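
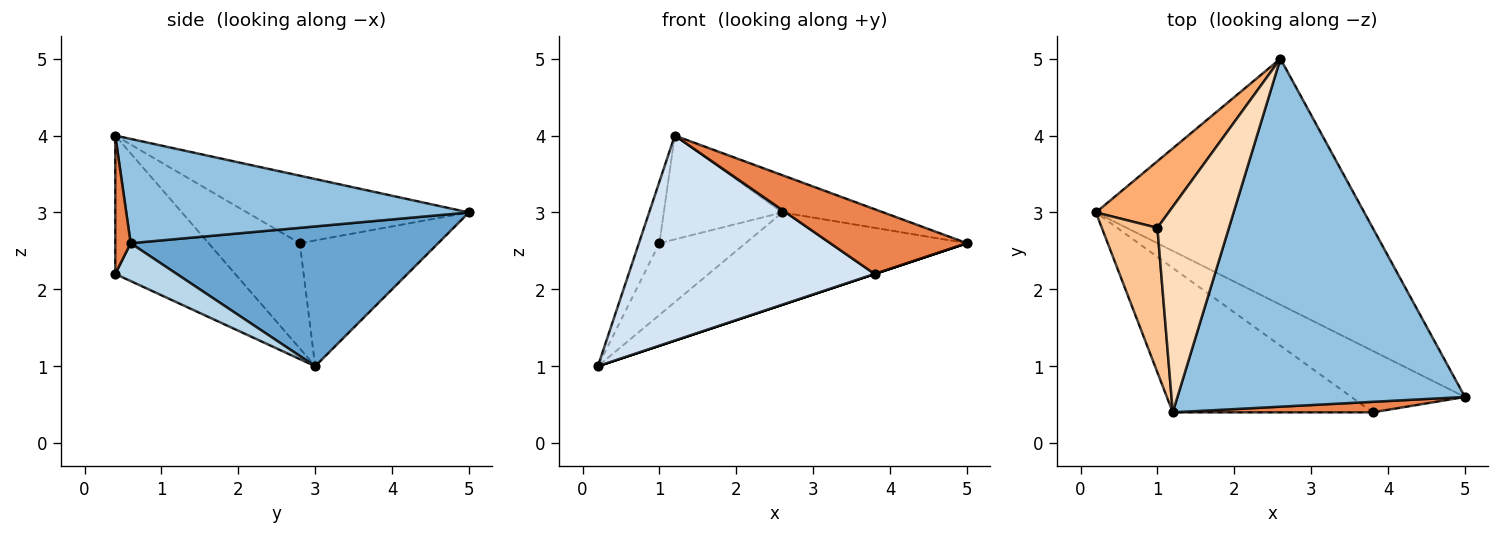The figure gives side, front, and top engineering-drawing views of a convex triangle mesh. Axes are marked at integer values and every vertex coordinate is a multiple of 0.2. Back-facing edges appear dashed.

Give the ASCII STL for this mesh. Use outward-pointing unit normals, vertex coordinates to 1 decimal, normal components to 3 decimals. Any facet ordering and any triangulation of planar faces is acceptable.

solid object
 facet normal 0.438 0.316 -0.842
  outer loop
   vertex 2.6 5.0 3.0
   vertex 5.0 0.6 2.6
   vertex 0.2 3.0 1.0
  endloop
 endfacet
 facet normal 0.339 0.100 0.935
  outer loop
   vertex 1.2 0.4 4.0
   vertex 5.0 0.6 2.6
   vertex 2.6 5.0 3.0
  endloop
 endfacet
 facet normal 0.316 0.000 -0.949
  outer loop
   vertex 3.8 0.4 2.2
   vertex 0.2 3.0 1.0
   vertex 5.0 0.6 2.6
  endloop
 endfacet
 facet normal -0.370 -0.760 -0.535
  outer loop
   vertex 3.8 0.4 2.2
   vertex 1.2 0.4 4.0
   vertex 0.2 3.0 1.0
  endloop
 endfacet
 facet normal 0.110 -0.981 0.159
  outer loop
   vertex 3.8 0.4 2.2
   vertex 5.0 0.6 2.6
   vertex 1.2 0.4 4.0
  endloop
 endfacet
 facet normal -0.762 0.474 0.440
  outer loop
   vertex 1.0 2.8 2.6
   vertex 2.6 5.0 3.0
   vertex 0.2 3.0 1.0
  endloop
 endfacet
 facet normal -0.867 0.195 0.458
  outer loop
   vertex 1.0 2.8 2.6
   vertex 0.2 3.0 1.0
   vertex 1.2 0.4 4.0
  endloop
 endfacet
 facet normal -0.644 0.345 0.683
  outer loop
   vertex 1.0 2.8 2.6
   vertex 1.2 0.4 4.0
   vertex 2.6 5.0 3.0
  endloop
 endfacet
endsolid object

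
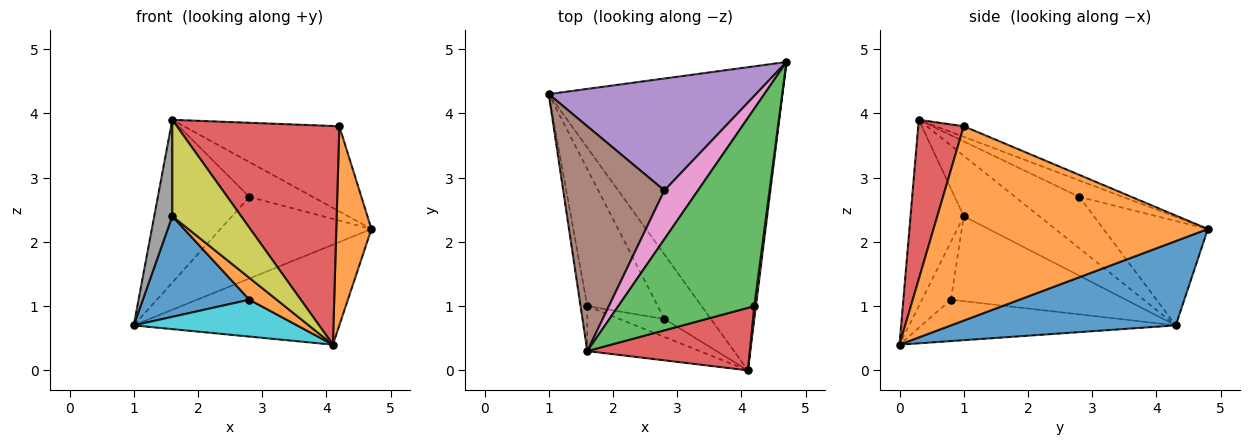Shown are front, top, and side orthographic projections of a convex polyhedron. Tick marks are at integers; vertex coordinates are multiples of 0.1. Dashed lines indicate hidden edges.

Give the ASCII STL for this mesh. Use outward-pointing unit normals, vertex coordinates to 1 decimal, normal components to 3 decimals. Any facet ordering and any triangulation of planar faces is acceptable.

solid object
 facet normal 0.324 0.296 -0.898
  outer loop
   vertex 4.1 0.0 0.4
   vertex 1.0 4.3 0.7
   vertex 4.7 4.8 2.2
  endloop
 endfacet
 facet normal 0.992 -0.127 0.008
  outer loop
   vertex 4.2 1.0 3.8
   vertex 4.1 0.0 0.4
   vertex 4.7 4.8 2.2
  endloop
 endfacet
 facet normal -0.071 0.395 0.916
  outer loop
   vertex 4.2 1.0 3.8
   vertex 4.7 4.8 2.2
   vertex 1.6 0.3 3.9
  endloop
 endfacet
 facet normal 0.260 -0.928 0.265
  outer loop
   vertex 4.2 1.0 3.8
   vertex 1.6 0.3 3.9
   vertex 4.1 0.0 0.4
  endloop
 endfacet
 facet normal -0.377 0.545 0.749
  outer loop
   vertex 2.8 2.8 2.7
   vertex 4.7 4.8 2.2
   vertex 1.0 4.3 0.7
  endloop
 endfacet
 facet normal -0.381 0.542 0.749
  outer loop
   vertex 2.8 2.8 2.7
   vertex 1.0 4.3 0.7
   vertex 1.6 0.3 3.9
  endloop
 endfacet
 facet normal -0.370 0.540 0.756
  outer loop
   vertex 2.8 2.8 2.7
   vertex 1.6 0.3 3.9
   vertex 4.7 4.8 2.2
  endloop
 endfacet
 facet normal -0.967 -0.231 -0.108
  outer loop
   vertex 1.6 1.0 2.4
   vertex 1.6 0.3 3.9
   vertex 1.0 4.3 0.7
  endloop
 endfacet
 facet normal -0.574 -0.742 -0.346
  outer loop
   vertex 1.6 1.0 2.4
   vertex 4.1 0.0 0.4
   vertex 1.6 0.3 3.9
  endloop
 endfacet
 facet normal -0.612 -0.393 -0.687
  outer loop
   vertex 2.8 0.8 1.1
   vertex 1.0 4.3 0.7
   vertex 4.1 0.0 0.4
  endloop
 endfacet
 facet normal -0.697 -0.424 -0.578
  outer loop
   vertex 2.8 0.8 1.1
   vertex 1.6 1.0 2.4
   vertex 1.0 4.3 0.7
  endloop
 endfacet
 facet normal -0.633 -0.598 -0.492
  outer loop
   vertex 2.8 0.8 1.1
   vertex 4.1 0.0 0.4
   vertex 1.6 1.0 2.4
  endloop
 endfacet
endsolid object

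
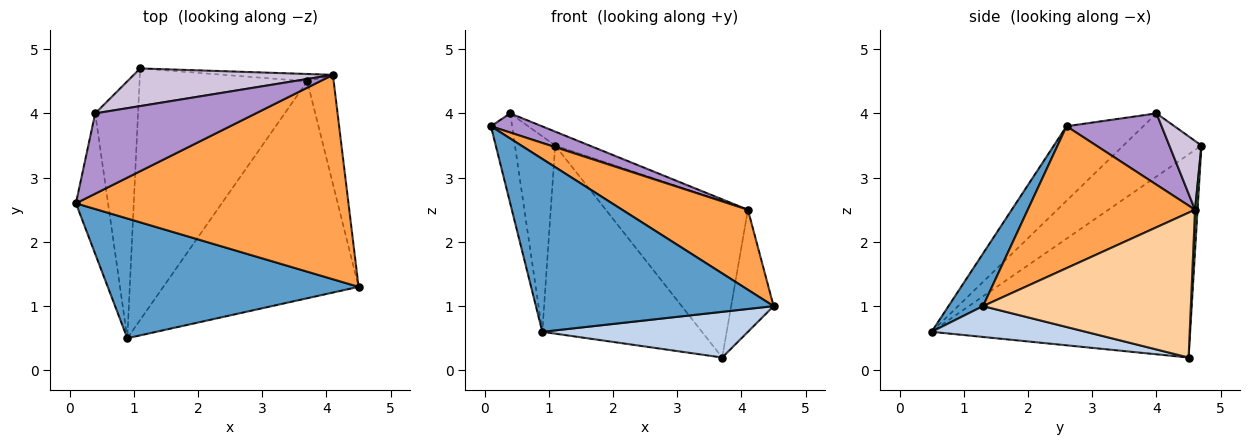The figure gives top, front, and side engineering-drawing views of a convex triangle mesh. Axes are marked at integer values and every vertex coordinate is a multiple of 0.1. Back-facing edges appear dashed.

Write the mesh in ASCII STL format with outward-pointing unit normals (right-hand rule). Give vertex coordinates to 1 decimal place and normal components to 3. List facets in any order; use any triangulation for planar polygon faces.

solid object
 facet normal 0.119 -0.816 0.565
  outer loop
   vertex 0.9 0.5 0.6
   vertex 4.5 1.3 1.0
   vertex 0.1 2.6 3.8
  endloop
 endfacet
 facet normal 0.153 -0.204 -0.967
  outer loop
   vertex 0.9 0.5 0.6
   vertex 3.7 4.5 0.2
   vertex 4.5 1.3 1.0
  endloop
 endfacet
 facet normal 0.436 -0.328 0.838
  outer loop
   vertex 4.1 4.6 2.5
   vertex 0.1 2.6 3.8
   vertex 4.5 1.3 1.0
  endloop
 endfacet
 facet normal 0.964 0.197 -0.176
  outer loop
   vertex 4.1 4.6 2.5
   vertex 4.5 1.3 1.0
   vertex 3.7 4.5 0.2
  endloop
 endfacet
 facet normal 0.018 0.999 -0.047
  outer loop
   vertex 1.1 4.7 3.5
   vertex 4.1 4.6 2.5
   vertex 3.7 4.5 0.2
  endloop
 endfacet
 facet normal -0.696 0.430 -0.575
  outer loop
   vertex 1.1 4.7 3.5
   vertex 3.7 4.5 0.2
   vertex 0.9 0.5 0.6
  endloop
 endfacet
 facet normal -0.890 0.246 -0.384
  outer loop
   vertex 0.4 4.0 4.0
   vertex 0.9 0.5 0.6
   vertex 0.1 2.6 3.8
  endloop
 endfacet
 facet normal -0.761 0.393 -0.516
  outer loop
   vertex 0.4 4.0 4.0
   vertex 1.1 4.7 3.5
   vertex 0.9 0.5 0.6
  endloop
 endfacet
 facet normal 0.397 -0.213 0.893
  outer loop
   vertex 0.4 4.0 4.0
   vertex 0.1 2.6 3.8
   vertex 4.1 4.6 2.5
  endloop
 endfacet
 facet normal 0.308 0.329 0.893
  outer loop
   vertex 0.4 4.0 4.0
   vertex 4.1 4.6 2.5
   vertex 1.1 4.7 3.5
  endloop
 endfacet
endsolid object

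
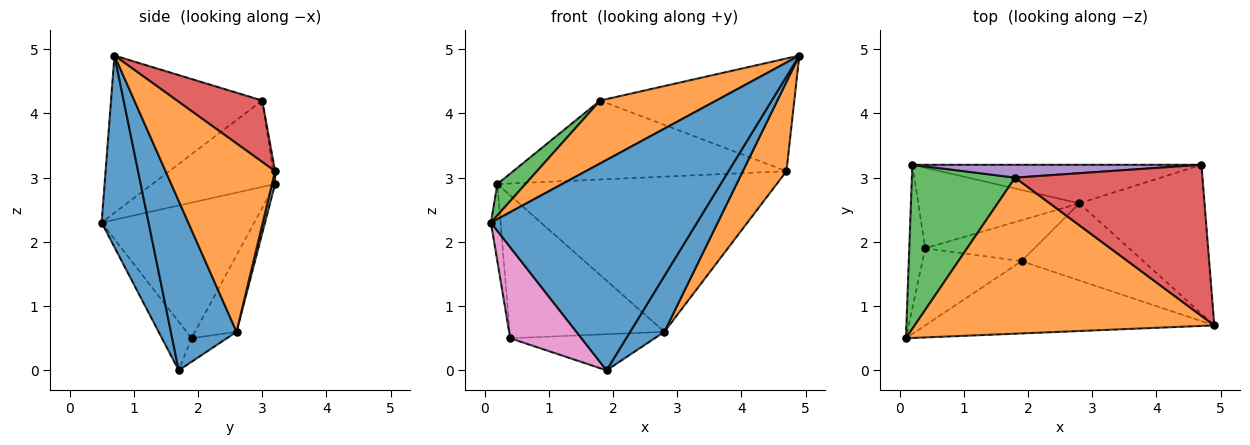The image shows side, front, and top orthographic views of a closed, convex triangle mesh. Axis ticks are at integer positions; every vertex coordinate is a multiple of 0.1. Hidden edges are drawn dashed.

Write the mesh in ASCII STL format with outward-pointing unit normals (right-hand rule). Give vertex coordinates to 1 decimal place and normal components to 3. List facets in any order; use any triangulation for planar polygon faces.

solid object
 facet normal 0.211 -0.925 -0.318
  outer loop
   vertex 1.9 1.7 0.0
   vertex 4.9 0.7 4.9
   vertex 0.1 0.5 2.3
  endloop
 endfacet
 facet normal -0.438 -0.336 0.834
  outer loop
   vertex 1.8 3.0 4.2
   vertex 0.1 0.5 2.3
   vertex 4.9 0.7 4.9
  endloop
 endfacet
 facet normal -0.635 -0.145 0.759
  outer loop
   vertex 1.8 3.0 4.2
   vertex 0.2 3.2 2.9
   vertex 0.1 0.5 2.3
  endloop
 endfacet
 facet normal 0.254 0.578 0.775
  outer loop
   vertex 1.8 3.0 4.2
   vertex 4.9 0.7 4.9
   vertex 4.7 3.2 3.1
  endloop
 endfacet
 facet normal -0.007 0.987 0.161
  outer loop
   vertex 1.8 3.0 4.2
   vertex 4.7 3.2 3.1
   vertex 0.2 3.2 2.9
  endloop
 endfacet
 facet normal -0.991 0.063 -0.117
  outer loop
   vertex 0.4 1.9 0.5
   vertex 0.1 0.5 2.3
   vertex 0.2 3.2 2.9
  endloop
 endfacet
 facet normal -0.302 -0.727 -0.616
  outer loop
   vertex 0.4 1.9 0.5
   vertex 1.9 1.7 0.0
   vertex 0.1 0.5 2.3
  endloop
 endfacet
 facet normal 0.011 0.970 -0.241
  outer loop
   vertex 2.8 2.6 0.6
   vertex 0.2 3.2 2.9
   vertex 4.7 3.2 3.1
  endloop
 endfacet
 facet normal -0.227 0.848 -0.478
  outer loop
   vertex 2.8 2.6 0.6
   vertex 0.4 1.9 0.5
   vertex 0.2 3.2 2.9
  endloop
 endfacet
 facet normal -0.160 0.653 -0.740
  outer loop
   vertex 2.8 2.6 0.6
   vertex 1.9 1.7 0.0
   vertex 0.4 1.9 0.5
  endloop
 endfacet
 facet normal 0.748 -0.390 -0.537
  outer loop
   vertex 2.8 2.6 0.6
   vertex 4.9 0.7 4.9
   vertex 1.9 1.7 0.0
  endloop
 endfacet
 facet normal 0.791 -0.315 -0.525
  outer loop
   vertex 2.8 2.6 0.6
   vertex 4.7 3.2 3.1
   vertex 4.9 0.7 4.9
  endloop
 endfacet
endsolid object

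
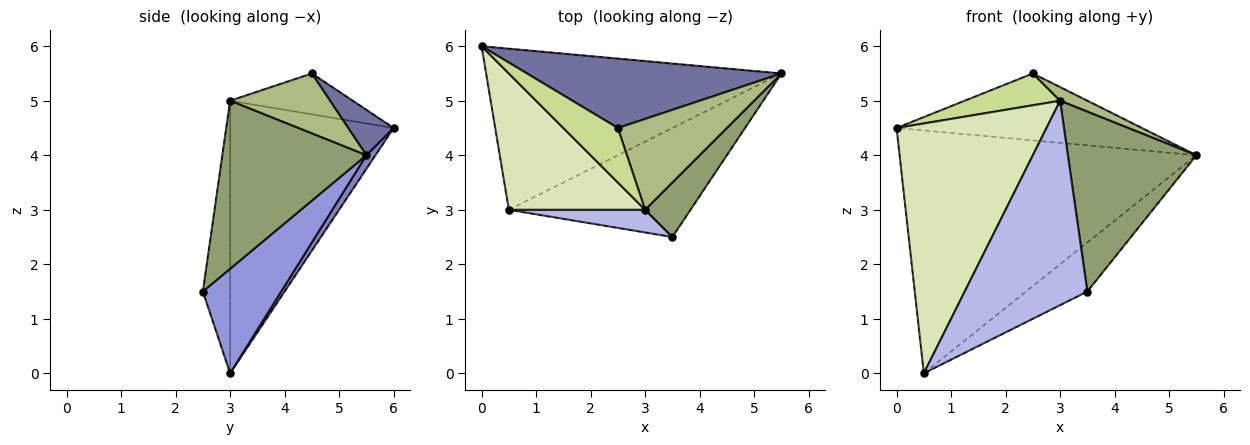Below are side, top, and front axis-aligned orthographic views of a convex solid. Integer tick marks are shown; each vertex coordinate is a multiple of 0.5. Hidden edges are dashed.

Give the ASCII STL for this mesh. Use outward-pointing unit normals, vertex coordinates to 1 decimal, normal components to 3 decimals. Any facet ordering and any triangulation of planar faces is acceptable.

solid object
 facet normal 0.127 0.688 0.714
  outer loop
   vertex 2.5 4.5 5.5
   vertex 5.5 5.5 4.0
   vertex 0.0 6.0 4.5
  endloop
 endfacet
 facet normal 0.026 0.833 -0.553
  outer loop
   vertex 0.5 3.0 0.0
   vertex 0.0 6.0 4.5
   vertex 5.5 5.5 4.0
  endloop
 endfacet
 facet normal 0.464 0.363 -0.808
  outer loop
   vertex 0.5 3.0 0.0
   vertex 5.5 5.5 4.0
   vertex 3.5 2.5 1.5
  endloop
 endfacet
 facet normal -0.216 -0.970 0.108
  outer loop
   vertex 3.0 3.0 5.0
   vertex 0.5 3.0 0.0
   vertex 3.5 2.5 1.5
  endloop
 endfacet
 facet normal 0.732 -0.652 0.198
  outer loop
   vertex 3.0 3.0 5.0
   vertex 3.5 2.5 1.5
   vertex 5.5 5.5 4.0
  endloop
 endfacet
 facet normal 0.478 -0.130 0.869
  outer loop
   vertex 3.0 3.0 5.0
   vertex 5.5 5.5 4.0
   vertex 2.5 4.5 5.5
  endloop
 endfacet
 facet normal -0.544 -0.423 0.725
  outer loop
   vertex 3.0 3.0 5.0
   vertex 2.5 4.5 5.5
   vertex 0.0 6.0 4.5
  endloop
 endfacet
 facet normal -0.692 -0.634 0.346
  outer loop
   vertex 3.0 3.0 5.0
   vertex 0.0 6.0 4.5
   vertex 0.5 3.0 0.0
  endloop
 endfacet
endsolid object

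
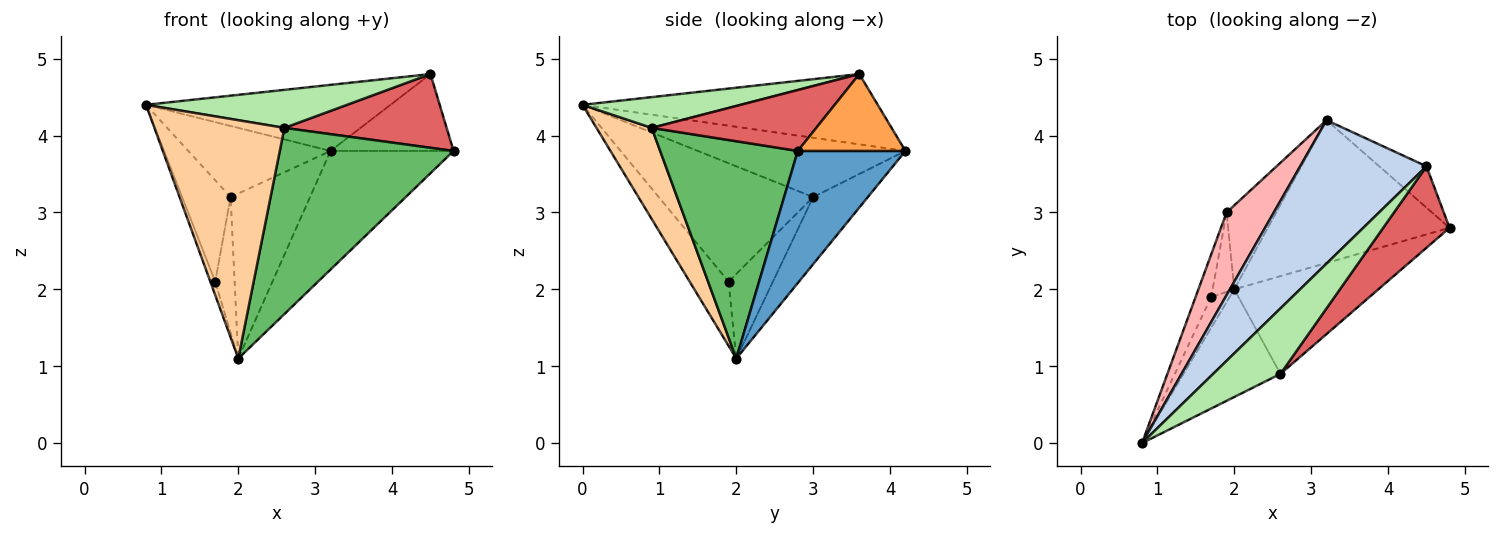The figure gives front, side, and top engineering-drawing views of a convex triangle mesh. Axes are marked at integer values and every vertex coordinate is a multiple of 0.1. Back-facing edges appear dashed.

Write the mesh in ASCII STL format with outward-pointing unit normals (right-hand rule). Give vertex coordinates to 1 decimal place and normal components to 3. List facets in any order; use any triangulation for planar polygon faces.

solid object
 facet normal 0.488 0.558 -0.671
  outer loop
   vertex 2.0 2.0 1.1
   vertex 3.2 4.2 3.8
   vertex 4.8 2.8 3.8
  endloop
 endfacet
 facet normal -0.451 0.374 0.811
  outer loop
   vertex 4.5 3.6 4.8
   vertex 3.2 4.2 3.8
   vertex 0.8 0.0 4.4
  endloop
 endfacet
 facet normal 0.610 0.698 -0.375
  outer loop
   vertex 4.5 3.6 4.8
   vertex 4.8 2.8 3.8
   vertex 3.2 4.2 3.8
  endloop
 endfacet
 facet normal 0.361 -0.850 -0.384
  outer loop
   vertex 2.6 0.9 4.1
   vertex 0.8 0.0 4.4
   vertex 2.0 2.0 1.1
  endloop
 endfacet
 facet normal 0.574 -0.725 -0.381
  outer loop
   vertex 2.6 0.9 4.1
   vertex 2.0 2.0 1.1
   vertex 4.8 2.8 3.8
  endloop
 endfacet
 facet normal 0.368 -0.467 0.804
  outer loop
   vertex 2.6 0.9 4.1
   vertex 4.5 3.6 4.8
   vertex 0.8 0.0 4.4
  endloop
 endfacet
 facet normal 0.563 -0.555 0.613
  outer loop
   vertex 2.6 0.9 4.1
   vertex 4.8 2.8 3.8
   vertex 4.5 3.6 4.8
  endloop
 endfacet
 facet normal -0.689 0.472 0.549
  outer loop
   vertex 1.9 3.0 3.2
   vertex 0.8 0.0 4.4
   vertex 3.2 4.2 3.8
  endloop
 endfacet
 facet normal -0.523 0.760 -0.387
  outer loop
   vertex 1.9 3.0 3.2
   vertex 3.2 4.2 3.8
   vertex 2.0 2.0 1.1
  endloop
 endfacet
 facet normal -0.954 0.120 -0.274
  outer loop
   vertex 1.7 1.9 2.1
   vertex 2.0 2.0 1.1
   vertex 0.8 0.0 4.4
  endloop
 endfacet
 facet normal -0.947 0.297 -0.125
  outer loop
   vertex 1.7 1.9 2.1
   vertex 0.8 0.0 4.4
   vertex 1.9 3.0 3.2
  endloop
 endfacet
 facet normal -0.892 0.391 -0.228
  outer loop
   vertex 1.7 1.9 2.1
   vertex 1.9 3.0 3.2
   vertex 2.0 2.0 1.1
  endloop
 endfacet
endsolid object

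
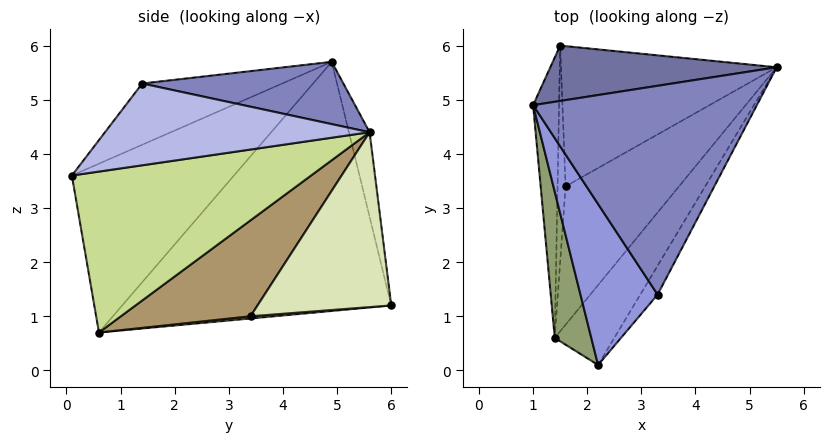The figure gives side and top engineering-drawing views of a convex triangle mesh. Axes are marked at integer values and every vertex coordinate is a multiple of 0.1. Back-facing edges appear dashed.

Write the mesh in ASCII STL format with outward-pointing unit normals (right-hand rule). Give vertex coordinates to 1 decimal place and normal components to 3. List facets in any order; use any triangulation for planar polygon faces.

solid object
 facet normal -0.085 0.970 0.228
  outer loop
   vertex 1.5 6.0 1.2
   vertex 1.0 4.9 5.7
   vertex 5.5 5.6 4.4
  endloop
 endfacet
 facet normal 0.267 0.066 0.961
  outer loop
   vertex 3.3 1.4 5.3
   vertex 5.5 5.6 4.4
   vertex 1.0 4.9 5.7
  endloop
 endfacet
 facet normal -0.557 -0.446 0.701
  outer loop
   vertex 3.3 1.4 5.3
   vertex 1.0 4.9 5.7
   vertex 2.2 0.1 3.6
  endloop
 endfacet
 facet normal 0.855 -0.487 -0.181
  outer loop
   vertex 3.3 1.4 5.3
   vertex 2.2 0.1 3.6
   vertex 5.5 5.6 4.4
  endloop
 endfacet
 facet normal -0.926 -0.319 0.200
  outer loop
   vertex 1.4 0.6 0.7
   vertex 2.2 0.1 3.6
   vertex 1.0 4.9 5.7
  endloop
 endfacet
 facet normal -0.994 0.028 -0.104
  outer loop
   vertex 1.4 0.6 0.7
   vertex 1.0 4.9 5.7
   vertex 1.5 6.0 1.2
  endloop
 endfacet
 facet normal 0.835 -0.456 -0.309
  outer loop
   vertex 1.4 0.6 0.7
   vertex 5.5 5.6 4.4
   vertex 2.2 0.1 3.6
  endloop
 endfacet
 facet normal 0.628 0.084 -0.774
  outer loop
   vertex 1.6 3.4 1.0
   vertex 1.5 6.0 1.2
   vertex 5.5 5.6 4.4
  endloop
 endfacet
 facet normal 0.645 0.036 -0.763
  outer loop
   vertex 1.6 3.4 1.0
   vertex 5.5 5.6 4.4
   vertex 1.4 0.6 0.7
  endloop
 endfacet
 facet normal 0.264 0.084 -0.961
  outer loop
   vertex 1.6 3.4 1.0
   vertex 1.4 0.6 0.7
   vertex 1.5 6.0 1.2
  endloop
 endfacet
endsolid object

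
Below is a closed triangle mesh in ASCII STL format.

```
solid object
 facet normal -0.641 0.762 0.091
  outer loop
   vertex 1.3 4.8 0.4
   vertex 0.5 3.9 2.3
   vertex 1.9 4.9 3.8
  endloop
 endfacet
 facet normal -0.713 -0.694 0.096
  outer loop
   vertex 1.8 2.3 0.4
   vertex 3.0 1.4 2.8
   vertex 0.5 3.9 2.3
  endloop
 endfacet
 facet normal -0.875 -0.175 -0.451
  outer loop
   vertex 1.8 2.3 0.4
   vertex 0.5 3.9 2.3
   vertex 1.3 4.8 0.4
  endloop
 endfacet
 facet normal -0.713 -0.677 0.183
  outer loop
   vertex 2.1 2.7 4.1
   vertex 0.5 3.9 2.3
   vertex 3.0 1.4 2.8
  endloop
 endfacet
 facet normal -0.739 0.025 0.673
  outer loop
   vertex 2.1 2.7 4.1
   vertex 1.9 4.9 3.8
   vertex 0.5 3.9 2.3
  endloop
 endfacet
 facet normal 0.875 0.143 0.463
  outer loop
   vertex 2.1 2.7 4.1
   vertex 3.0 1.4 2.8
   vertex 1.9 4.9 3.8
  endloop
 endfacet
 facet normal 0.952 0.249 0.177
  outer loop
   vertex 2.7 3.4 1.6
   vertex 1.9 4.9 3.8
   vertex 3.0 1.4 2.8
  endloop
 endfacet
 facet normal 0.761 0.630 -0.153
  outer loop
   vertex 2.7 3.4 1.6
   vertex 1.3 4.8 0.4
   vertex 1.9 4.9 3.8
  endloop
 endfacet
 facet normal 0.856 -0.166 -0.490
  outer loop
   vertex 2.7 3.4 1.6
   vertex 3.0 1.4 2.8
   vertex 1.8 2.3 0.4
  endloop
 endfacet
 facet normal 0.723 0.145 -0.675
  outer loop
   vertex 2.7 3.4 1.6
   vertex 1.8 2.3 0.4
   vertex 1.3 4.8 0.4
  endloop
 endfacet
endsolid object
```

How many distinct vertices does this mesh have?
7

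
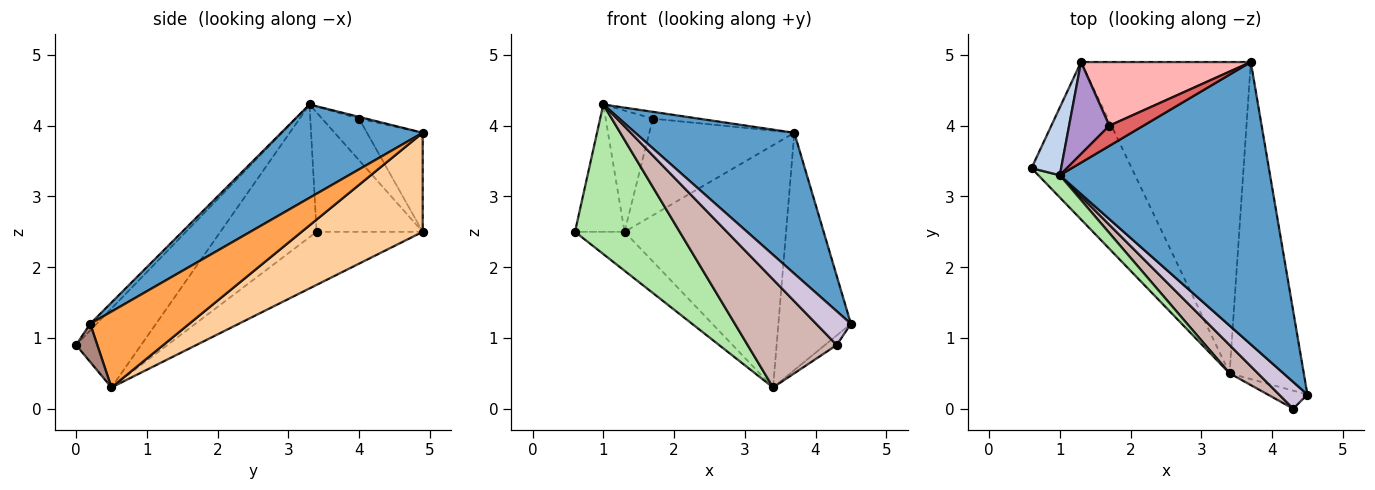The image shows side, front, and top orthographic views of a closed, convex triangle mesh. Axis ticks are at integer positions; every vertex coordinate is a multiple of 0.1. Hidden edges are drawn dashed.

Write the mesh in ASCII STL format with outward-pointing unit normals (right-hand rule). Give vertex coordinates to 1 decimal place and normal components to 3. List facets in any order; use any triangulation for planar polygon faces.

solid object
 facet normal 0.369 -0.415 0.832
  outer loop
   vertex 1.0 3.3 4.3
   vertex 4.5 0.2 1.2
   vertex 3.7 4.9 3.9
  endloop
 endfacet
 facet normal -0.884 0.413 0.219
  outer loop
   vertex 1.3 4.9 2.5
   vertex 0.6 3.4 2.5
   vertex 1.0 3.3 4.3
  endloop
 endfacet
 facet normal 0.633 0.464 -0.620
  outer loop
   vertex 3.4 0.5 0.3
   vertex 3.7 4.9 3.9
   vertex 4.5 0.2 1.2
  endloop
 endfacet
 facet normal 0.418 0.558 -0.717
  outer loop
   vertex 3.4 0.5 0.3
   vertex 1.3 4.9 2.5
   vertex 3.7 4.9 3.9
  endloop
 endfacet
 facet normal -0.457 0.213 -0.863
  outer loop
   vertex 3.4 0.5 0.3
   vertex 0.6 3.4 2.5
   vertex 1.3 4.9 2.5
  endloop
 endfacet
 facet normal -0.673 -0.732 0.109
  outer loop
   vertex 3.4 0.5 0.3
   vertex 1.0 3.3 4.3
   vertex 0.6 3.4 2.5
  endloop
 endfacet
 facet normal -0.049 0.320 0.946
  outer loop
   vertex 1.7 4.0 4.1
   vertex 1.0 3.3 4.3
   vertex 3.7 4.9 3.9
  endloop
 endfacet
 facet normal -0.305 0.795 0.524
  outer loop
   vertex 1.7 4.0 4.1
   vertex 3.7 4.9 3.9
   vertex 1.3 4.9 2.5
  endloop
 endfacet
 facet normal -0.529 0.676 0.513
  outer loop
   vertex 1.7 4.0 4.1
   vertex 1.3 4.9 2.5
   vertex 1.0 3.3 4.3
  endloop
 endfacet
 facet normal -0.144 -0.776 0.614
  outer loop
   vertex 4.3 0.0 0.9
   vertex 4.5 0.2 1.2
   vertex 1.0 3.3 4.3
  endloop
 endfacet
 facet normal 0.648 0.360 -0.672
  outer loop
   vertex 4.3 0.0 0.9
   vertex 3.4 0.5 0.3
   vertex 4.5 0.2 1.2
  endloop
 endfacet
 facet normal -0.577 -0.790 0.207
  outer loop
   vertex 4.3 0.0 0.9
   vertex 1.0 3.3 4.3
   vertex 3.4 0.5 0.3
  endloop
 endfacet
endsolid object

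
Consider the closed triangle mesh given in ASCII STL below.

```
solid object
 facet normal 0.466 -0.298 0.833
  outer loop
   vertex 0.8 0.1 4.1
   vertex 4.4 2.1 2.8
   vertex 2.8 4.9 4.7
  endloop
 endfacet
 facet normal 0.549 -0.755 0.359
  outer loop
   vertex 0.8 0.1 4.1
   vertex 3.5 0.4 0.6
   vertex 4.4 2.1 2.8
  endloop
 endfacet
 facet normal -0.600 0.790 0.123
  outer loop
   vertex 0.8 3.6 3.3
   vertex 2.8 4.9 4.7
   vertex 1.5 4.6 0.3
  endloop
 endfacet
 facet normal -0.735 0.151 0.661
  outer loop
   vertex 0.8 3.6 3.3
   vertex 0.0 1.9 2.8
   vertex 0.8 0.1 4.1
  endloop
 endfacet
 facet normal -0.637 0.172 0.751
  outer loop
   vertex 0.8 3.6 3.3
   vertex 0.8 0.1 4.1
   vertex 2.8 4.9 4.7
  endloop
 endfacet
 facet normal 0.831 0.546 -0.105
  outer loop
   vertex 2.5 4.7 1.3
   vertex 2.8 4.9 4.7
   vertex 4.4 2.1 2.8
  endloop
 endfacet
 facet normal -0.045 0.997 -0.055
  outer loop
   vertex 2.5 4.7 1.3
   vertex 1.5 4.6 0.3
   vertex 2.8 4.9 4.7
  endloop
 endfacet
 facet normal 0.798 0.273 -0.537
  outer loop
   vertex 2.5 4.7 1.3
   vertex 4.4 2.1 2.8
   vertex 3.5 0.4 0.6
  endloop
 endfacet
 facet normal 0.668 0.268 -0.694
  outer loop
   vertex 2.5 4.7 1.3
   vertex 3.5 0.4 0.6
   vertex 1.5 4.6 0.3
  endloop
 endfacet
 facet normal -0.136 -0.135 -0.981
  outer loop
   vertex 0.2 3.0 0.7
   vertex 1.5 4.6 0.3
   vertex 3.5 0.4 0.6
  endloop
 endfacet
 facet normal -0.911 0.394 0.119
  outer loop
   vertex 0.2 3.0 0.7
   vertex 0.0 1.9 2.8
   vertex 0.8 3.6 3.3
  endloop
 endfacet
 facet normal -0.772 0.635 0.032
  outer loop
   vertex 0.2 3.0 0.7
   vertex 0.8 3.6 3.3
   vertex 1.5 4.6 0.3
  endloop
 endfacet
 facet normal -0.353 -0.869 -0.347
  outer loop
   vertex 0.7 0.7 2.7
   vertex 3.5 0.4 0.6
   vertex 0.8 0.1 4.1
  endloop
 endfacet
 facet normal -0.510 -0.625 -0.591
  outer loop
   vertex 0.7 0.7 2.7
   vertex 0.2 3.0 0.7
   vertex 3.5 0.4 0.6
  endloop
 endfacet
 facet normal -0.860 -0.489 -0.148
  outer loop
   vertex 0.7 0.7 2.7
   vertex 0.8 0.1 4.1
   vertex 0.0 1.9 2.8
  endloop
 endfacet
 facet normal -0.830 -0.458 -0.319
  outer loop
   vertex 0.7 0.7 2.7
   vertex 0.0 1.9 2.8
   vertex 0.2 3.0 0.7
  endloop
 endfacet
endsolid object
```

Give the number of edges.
24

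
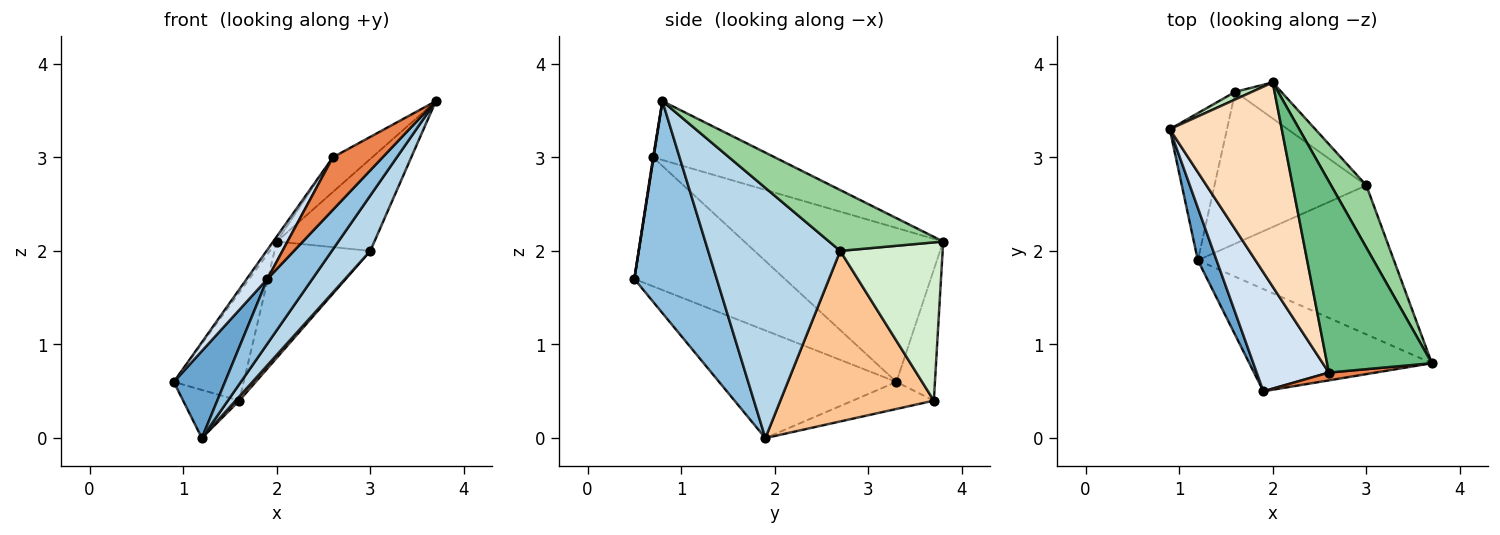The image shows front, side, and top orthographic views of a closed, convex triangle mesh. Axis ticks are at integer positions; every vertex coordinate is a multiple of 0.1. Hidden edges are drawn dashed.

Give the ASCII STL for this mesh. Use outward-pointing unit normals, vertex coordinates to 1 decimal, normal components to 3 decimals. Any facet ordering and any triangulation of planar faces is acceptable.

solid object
 facet normal -0.948 -0.274 0.165
  outer loop
   vertex 1.2 1.9 0.0
   vertex 1.9 0.5 1.7
   vertex 0.9 3.3 0.6
  endloop
 endfacet
 facet normal 0.700 -0.382 -0.603
  outer loop
   vertex 1.2 1.9 0.0
   vertex 3.7 0.8 3.6
   vertex 1.9 0.5 1.7
  endloop
 endfacet
 facet normal 0.767 -0.224 -0.601
  outer loop
   vertex 3.0 2.7 2.0
   vertex 3.7 0.8 3.6
   vertex 1.2 1.9 0.0
  endloop
 endfacet
 facet normal -0.866 -0.119 0.485
  outer loop
   vertex 2.6 0.7 3.0
   vertex 0.9 3.3 0.6
   vertex 1.9 0.5 1.7
  endloop
 endfacet
 facet normal 0.010 -0.989 0.147
  outer loop
   vertex 2.6 0.7 3.0
   vertex 1.9 0.5 1.7
   vertex 3.7 0.8 3.6
  endloop
 endfacet
 facet normal -0.410 0.284 -0.867
  outer loop
   vertex 1.6 3.7 0.4
   vertex 1.2 1.9 0.0
   vertex 0.9 3.3 0.6
  endloop
 endfacet
 facet normal 0.747 -0.018 -0.665
  outer loop
   vertex 1.6 3.7 0.4
   vertex 3.0 2.7 2.0
   vertex 1.2 1.9 0.0
  endloop
 endfacet
 facet normal -0.809 0.014 0.588
  outer loop
   vertex 2.0 3.8 2.1
   vertex 0.9 3.3 0.6
   vertex 2.6 0.7 3.0
  endloop
 endfacet
 facet normal -0.484 0.156 0.861
  outer loop
   vertex 2.0 3.8 2.1
   vertex 2.6 0.7 3.0
   vertex 3.7 0.8 3.6
  endloop
 endfacet
 facet normal 0.695 0.595 0.403
  outer loop
   vertex 2.0 3.8 2.1
   vertex 3.7 0.8 3.6
   vertex 3.0 2.7 2.0
  endloop
 endfacet
 facet normal -0.482 0.874 0.062
  outer loop
   vertex 2.0 3.8 2.1
   vertex 1.6 3.7 0.4
   vertex 0.9 3.3 0.6
  endloop
 endfacet
 facet normal 0.714 0.668 -0.207
  outer loop
   vertex 2.0 3.8 2.1
   vertex 3.0 2.7 2.0
   vertex 1.6 3.7 0.4
  endloop
 endfacet
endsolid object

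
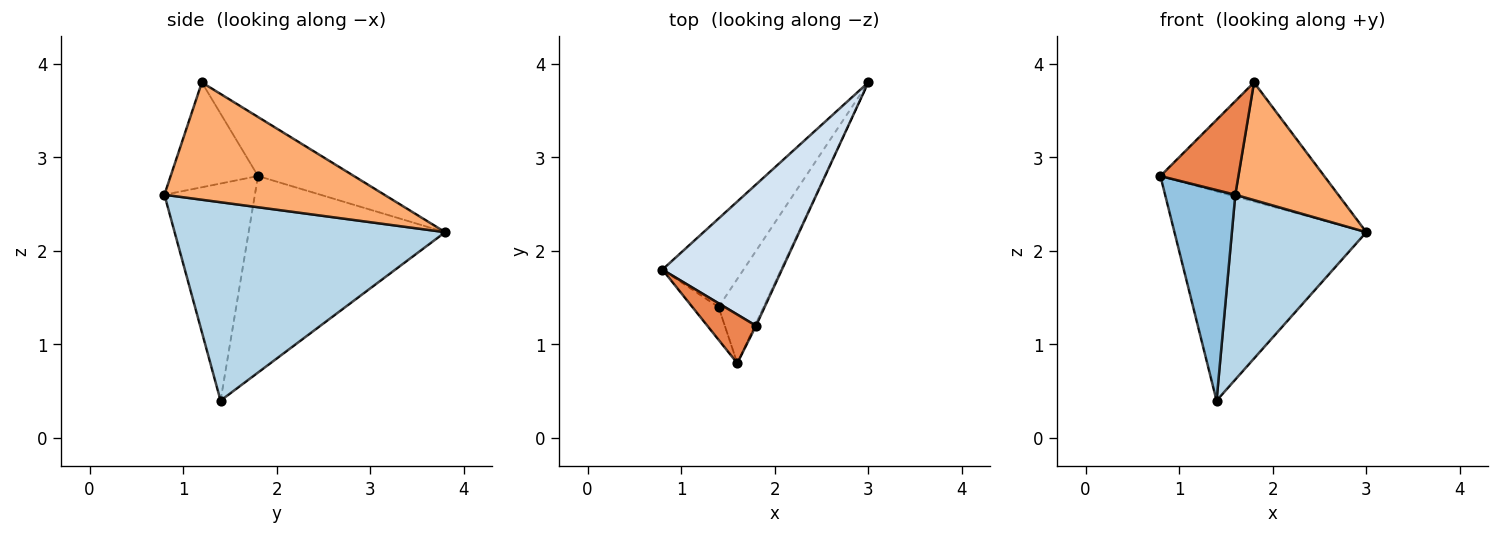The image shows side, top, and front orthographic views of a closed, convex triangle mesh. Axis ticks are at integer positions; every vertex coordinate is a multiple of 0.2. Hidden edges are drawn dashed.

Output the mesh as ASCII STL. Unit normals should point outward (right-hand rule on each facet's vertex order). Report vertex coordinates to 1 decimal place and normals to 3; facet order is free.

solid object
 facet normal -0.686 0.670 -0.283
  outer loop
   vertex 1.4 1.4 0.4
   vertex 0.8 1.8 2.8
   vertex 3.0 3.8 2.2
  endloop
 endfacet
 facet normal -0.787 -0.610 -0.095
  outer loop
   vertex 1.4 1.4 0.4
   vertex 1.6 0.8 2.6
   vertex 0.8 1.8 2.8
  endloop
 endfacet
 facet normal 0.878 -0.436 -0.199
  outer loop
   vertex 1.4 1.4 0.4
   vertex 3.0 3.8 2.2
   vertex 1.6 0.8 2.6
  endloop
 endfacet
 facet normal -0.353 0.603 0.715
  outer loop
   vertex 1.8 1.2 3.8
   vertex 3.0 3.8 2.2
   vertex 0.8 1.8 2.8
  endloop
 endfacet
 facet normal -0.705 -0.629 0.327
  outer loop
   vertex 1.8 1.2 3.8
   vertex 0.8 1.8 2.8
   vertex 1.6 0.8 2.6
  endloop
 endfacet
 facet normal 0.906 -0.424 -0.010
  outer loop
   vertex 1.8 1.2 3.8
   vertex 1.6 0.8 2.6
   vertex 3.0 3.8 2.2
  endloop
 endfacet
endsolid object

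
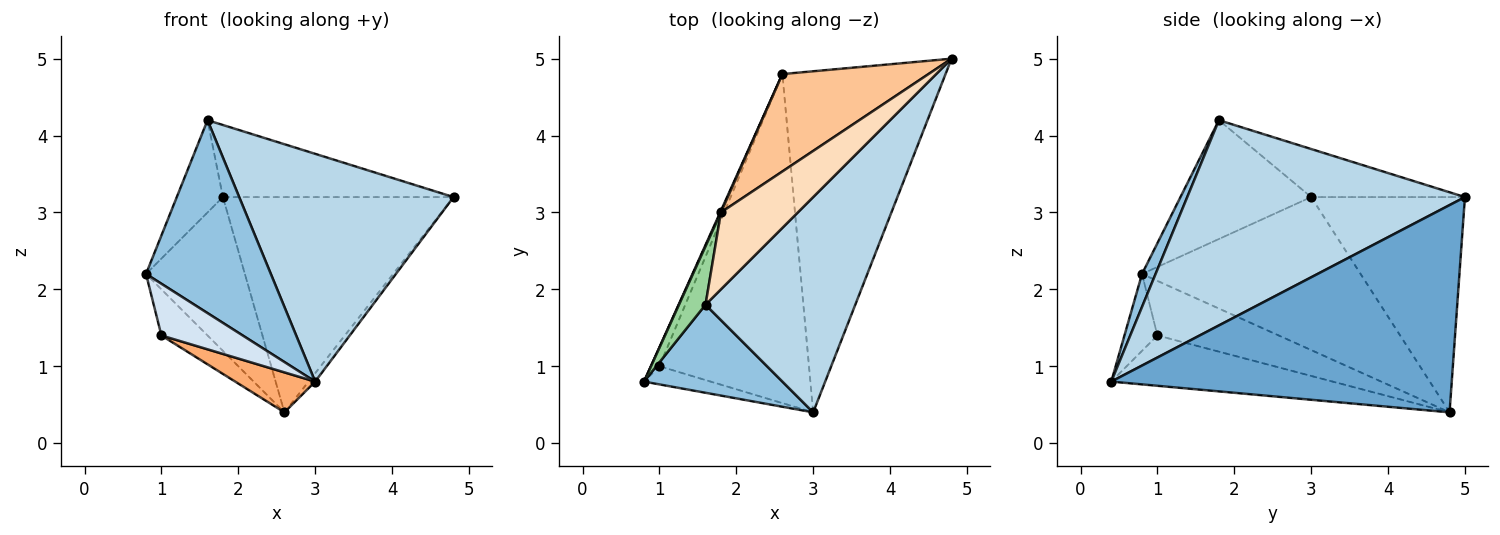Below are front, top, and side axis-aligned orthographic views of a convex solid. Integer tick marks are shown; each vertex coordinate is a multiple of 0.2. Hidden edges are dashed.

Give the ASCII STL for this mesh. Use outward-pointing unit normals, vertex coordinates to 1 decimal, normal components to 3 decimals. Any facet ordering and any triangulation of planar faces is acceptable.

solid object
 facet normal 0.786 0.015 -0.618
  outer loop
   vertex 2.6 4.8 0.4
   vertex 4.8 5.0 3.2
   vertex 3.0 0.4 0.8
  endloop
 endfacet
 facet normal 0.098 -0.905 0.413
  outer loop
   vertex 1.6 1.8 4.2
   vertex 0.8 0.8 2.2
   vertex 3.0 0.4 0.8
  endloop
 endfacet
 facet normal 0.685 -0.529 0.500
  outer loop
   vertex 1.6 1.8 4.2
   vertex 3.0 0.4 0.8
   vertex 4.8 5.0 3.2
  endloop
 endfacet
 facet normal -0.357 -0.881 -0.310
  outer loop
   vertex 1.0 1.0 1.4
   vertex 3.0 0.4 0.8
   vertex 0.8 0.8 2.2
  endloop
 endfacet
 facet normal -0.925 0.352 -0.143
  outer loop
   vertex 1.0 1.0 1.4
   vertex 0.8 0.8 2.2
   vertex 2.6 4.8 0.4
  endloop
 endfacet
 facet normal -0.317 -0.114 -0.942
  outer loop
   vertex 1.0 1.0 1.4
   vertex 2.6 4.8 0.4
   vertex 3.0 0.4 0.8
  endloop
 endfacet
 facet normal -0.519 0.779 0.352
  outer loop
   vertex 1.8 3.0 3.2
   vertex 4.8 5.0 3.2
   vertex 2.6 4.8 0.4
  endloop
 endfacet
 facet normal -0.415 0.622 0.664
  outer loop
   vertex 1.8 3.0 3.2
   vertex 1.6 1.8 4.2
   vertex 4.8 5.0 3.2
  endloop
 endfacet
 facet normal -0.911 0.412 0.005
  outer loop
   vertex 1.8 3.0 3.2
   vertex 2.6 4.8 0.4
   vertex 0.8 0.8 2.2
  endloop
 endfacet
 facet normal -0.923 0.326 0.206
  outer loop
   vertex 1.8 3.0 3.2
   vertex 0.8 0.8 2.2
   vertex 1.6 1.8 4.2
  endloop
 endfacet
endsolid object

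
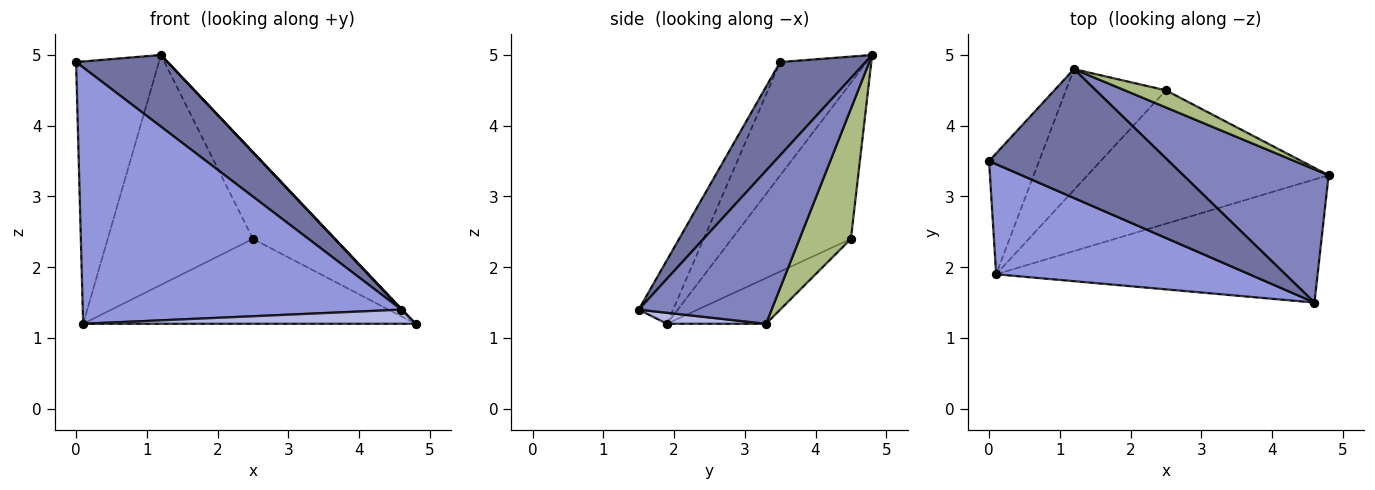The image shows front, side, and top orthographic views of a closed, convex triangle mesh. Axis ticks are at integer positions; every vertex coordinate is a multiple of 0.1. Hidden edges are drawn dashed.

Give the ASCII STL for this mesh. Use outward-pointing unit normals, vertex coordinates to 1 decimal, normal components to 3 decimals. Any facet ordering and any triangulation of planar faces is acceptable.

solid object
 facet normal 0.413 -0.443 0.796
  outer loop
   vertex 1.2 4.8 5.0
   vertex 0.0 3.5 4.9
   vertex 4.6 1.5 1.4
  endloop
 endfacet
 facet normal 0.725 -0.004 0.689
  outer loop
   vertex 1.2 4.8 5.0
   vertex 4.6 1.5 1.4
   vertex 4.8 3.3 1.2
  endloop
 endfacet
 facet normal -0.099 -0.914 0.393
  outer loop
   vertex 0.1 1.9 1.2
   vertex 4.6 1.5 1.4
   vertex 0.0 3.5 4.9
  endloop
 endfacet
 facet normal 0.034 -0.114 -0.993
  outer loop
   vertex 0.1 1.9 1.2
   vertex 4.8 3.3 1.2
   vertex 4.6 1.5 1.4
  endloop
 endfacet
 facet normal -0.688 0.659 -0.303
  outer loop
   vertex 0.1 1.9 1.2
   vertex 0.0 3.5 4.9
   vertex 1.2 4.8 5.0
  endloop
 endfacet
 facet normal 0.522 0.837 0.165
  outer loop
   vertex 2.5 4.5 2.4
   vertex 1.2 4.8 5.0
   vertex 4.8 3.3 1.2
  endloop
 endfacet
 facet normal -0.158 0.530 -0.833
  outer loop
   vertex 2.5 4.5 2.4
   vertex 4.8 3.3 1.2
   vertex 0.1 1.9 1.2
  endloop
 endfacet
 facet normal -0.588 0.716 -0.376
  outer loop
   vertex 2.5 4.5 2.4
   vertex 0.1 1.9 1.2
   vertex 1.2 4.8 5.0
  endloop
 endfacet
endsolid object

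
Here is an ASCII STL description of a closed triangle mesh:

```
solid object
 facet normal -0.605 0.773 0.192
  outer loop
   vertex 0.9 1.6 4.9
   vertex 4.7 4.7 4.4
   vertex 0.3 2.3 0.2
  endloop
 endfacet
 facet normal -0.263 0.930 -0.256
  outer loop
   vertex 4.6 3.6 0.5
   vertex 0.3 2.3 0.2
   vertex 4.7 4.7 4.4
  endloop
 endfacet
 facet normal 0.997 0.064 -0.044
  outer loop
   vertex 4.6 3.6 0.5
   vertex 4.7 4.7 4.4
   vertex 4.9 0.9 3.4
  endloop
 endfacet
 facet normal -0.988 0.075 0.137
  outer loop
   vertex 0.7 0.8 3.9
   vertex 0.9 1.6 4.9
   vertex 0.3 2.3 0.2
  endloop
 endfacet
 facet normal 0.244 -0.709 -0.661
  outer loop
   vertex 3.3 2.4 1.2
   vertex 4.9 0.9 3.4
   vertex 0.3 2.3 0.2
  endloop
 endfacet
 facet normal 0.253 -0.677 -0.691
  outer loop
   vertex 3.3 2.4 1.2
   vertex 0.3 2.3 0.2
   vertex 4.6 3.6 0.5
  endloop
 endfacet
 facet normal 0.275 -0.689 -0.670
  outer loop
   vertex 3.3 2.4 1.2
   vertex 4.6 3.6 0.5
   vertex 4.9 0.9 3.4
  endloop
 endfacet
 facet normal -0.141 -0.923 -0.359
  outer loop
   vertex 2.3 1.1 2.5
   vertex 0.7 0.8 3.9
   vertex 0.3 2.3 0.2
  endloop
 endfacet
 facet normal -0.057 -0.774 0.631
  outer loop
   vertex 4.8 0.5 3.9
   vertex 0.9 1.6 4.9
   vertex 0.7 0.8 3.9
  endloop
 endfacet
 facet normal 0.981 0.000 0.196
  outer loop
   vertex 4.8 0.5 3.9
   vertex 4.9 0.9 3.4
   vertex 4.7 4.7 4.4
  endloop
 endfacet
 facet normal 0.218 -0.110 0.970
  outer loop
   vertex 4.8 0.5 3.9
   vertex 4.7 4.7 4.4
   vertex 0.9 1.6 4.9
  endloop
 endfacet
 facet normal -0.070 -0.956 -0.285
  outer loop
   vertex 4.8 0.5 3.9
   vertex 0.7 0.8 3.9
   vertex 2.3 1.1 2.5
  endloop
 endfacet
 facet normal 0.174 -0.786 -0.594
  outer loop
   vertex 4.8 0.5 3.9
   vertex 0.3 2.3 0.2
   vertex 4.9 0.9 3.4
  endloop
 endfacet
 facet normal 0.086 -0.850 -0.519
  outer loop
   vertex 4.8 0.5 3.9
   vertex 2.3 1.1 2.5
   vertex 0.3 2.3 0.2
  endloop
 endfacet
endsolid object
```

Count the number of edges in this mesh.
21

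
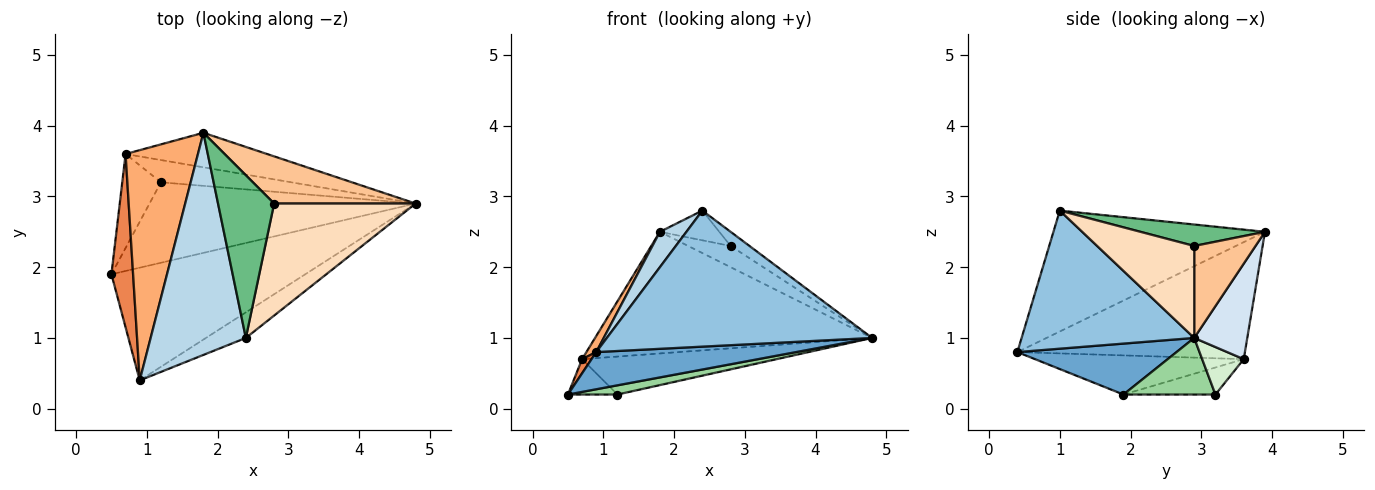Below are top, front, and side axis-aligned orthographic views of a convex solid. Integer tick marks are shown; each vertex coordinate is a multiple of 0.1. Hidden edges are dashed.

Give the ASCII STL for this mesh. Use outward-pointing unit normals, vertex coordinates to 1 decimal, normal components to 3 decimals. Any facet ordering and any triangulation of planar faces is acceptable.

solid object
 facet normal 0.242 -0.304 -0.921
  outer loop
   vertex 0.9 0.4 0.8
   vertex 0.5 1.9 0.2
   vertex 4.8 2.9 1.0
  endloop
 endfacet
 facet normal 0.539 -0.828 -0.156
  outer loop
   vertex 0.9 0.4 0.8
   vertex 4.8 2.9 1.0
   vertex 2.4 1.0 2.8
  endloop
 endfacet
 facet normal -0.782 -0.098 0.616
  outer loop
   vertex 0.9 0.4 0.8
   vertex 2.4 1.0 2.8
   vertex 1.8 3.9 2.5
  endloop
 endfacet
 facet normal 0.181 0.946 -0.268
  outer loop
   vertex 0.7 3.6 0.7
   vertex 1.8 3.9 2.5
   vertex 4.8 2.9 1.0
  endloop
 endfacet
 facet normal -0.874 -0.040 0.484
  outer loop
   vertex 0.7 3.6 0.7
   vertex 0.5 1.9 0.2
   vertex 0.9 0.4 0.8
  endloop
 endfacet
 facet normal -0.850 -0.037 0.526
  outer loop
   vertex 0.7 3.6 0.7
   vertex 0.9 0.4 0.8
   vertex 1.8 3.9 2.5
  endloop
 endfacet
 facet normal 0.510 0.353 0.784
  outer loop
   vertex 2.8 2.9 2.3
   vertex 4.8 2.9 1.0
   vertex 1.8 3.9 2.5
  endloop
 endfacet
 facet normal 0.542 0.105 0.834
  outer loop
   vertex 2.8 2.9 2.3
   vertex 2.4 1.0 2.8
   vertex 4.8 2.9 1.0
  endloop
 endfacet
 facet normal 0.352 0.168 0.921
  outer loop
   vertex 2.8 2.9 2.3
   vertex 1.8 3.9 2.5
   vertex 2.4 1.0 2.8
  endloop
 endfacet
 facet normal 0.207 -0.111 -0.972
  outer loop
   vertex 1.2 3.2 0.2
   vertex 4.8 2.9 1.0
   vertex 0.5 1.9 0.2
  endloop
 endfacet
 facet normal -0.547 0.295 -0.783
  outer loop
   vertex 1.2 3.2 0.2
   vertex 0.5 1.9 0.2
   vertex 0.7 3.6 0.7
  endloop
 endfacet
 facet normal 0.181 0.848 -0.497
  outer loop
   vertex 1.2 3.2 0.2
   vertex 0.7 3.6 0.7
   vertex 4.8 2.9 1.0
  endloop
 endfacet
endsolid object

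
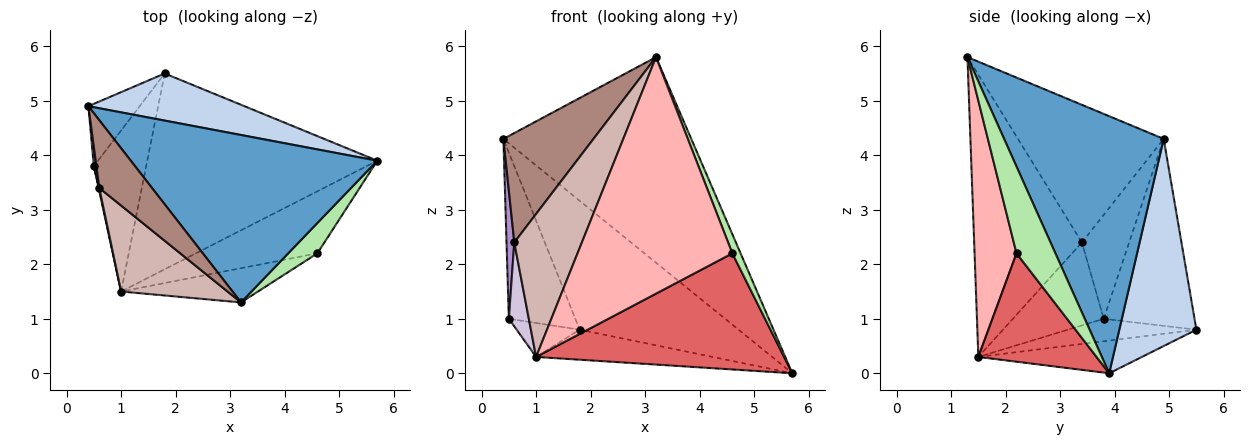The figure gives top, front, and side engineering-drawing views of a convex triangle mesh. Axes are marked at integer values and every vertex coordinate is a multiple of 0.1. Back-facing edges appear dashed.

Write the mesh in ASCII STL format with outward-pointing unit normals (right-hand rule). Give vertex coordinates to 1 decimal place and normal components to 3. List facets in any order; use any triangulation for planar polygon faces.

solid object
 facet normal 0.550 0.648 0.527
  outer loop
   vertex 3.2 1.3 5.8
   vertex 5.7 3.9 0.0
   vertex 0.4 4.9 4.3
  endloop
 endfacet
 facet normal 0.415 0.855 0.312
  outer loop
   vertex 1.8 5.5 0.8
   vertex 0.4 4.9 4.3
   vertex 5.7 3.9 0.0
  endloop
 endfacet
 facet normal -0.139 0.150 -0.979
  outer loop
   vertex 1.0 1.5 0.3
   vertex 1.8 5.5 0.8
   vertex 5.7 3.9 0.0
  endloop
 endfacet
 facet normal -0.788 0.577 -0.216
  outer loop
   vertex 0.5 3.8 1.0
   vertex 0.4 4.9 4.3
   vertex 1.8 5.5 0.8
  endloop
 endfacet
 facet normal -0.388 0.190 -0.902
  outer loop
   vertex 0.5 3.8 1.0
   vertex 1.8 5.5 0.8
   vertex 1.0 1.5 0.3
  endloop
 endfacet
 facet normal 0.929 -0.198 0.312
  outer loop
   vertex 4.6 2.2 2.2
   vertex 5.7 3.9 0.0
   vertex 3.2 1.3 5.8
  endloop
 endfacet
 facet normal 0.387 -0.813 -0.435
  outer loop
   vertex 4.6 2.2 2.2
   vertex 1.0 1.5 0.3
   vertex 5.7 3.9 0.0
  endloop
 endfacet
 facet normal 0.259 -0.956 -0.138
  outer loop
   vertex 4.6 2.2 2.2
   vertex 3.2 1.3 5.8
   vertex 1.0 1.5 0.3
  endloop
 endfacet
 facet normal -0.986 -0.162 0.024
  outer loop
   vertex 0.6 3.4 2.4
   vertex 0.4 4.9 4.3
   vertex 0.5 3.8 1.0
  endloop
 endfacet
 facet normal -0.977 -0.215 0.008
  outer loop
   vertex 0.6 3.4 2.4
   vertex 0.5 3.8 1.0
   vertex 1.0 1.5 0.3
  endloop
 endfacet
 facet normal -0.809 -0.500 0.310
  outer loop
   vertex 0.6 3.4 2.4
   vertex 3.2 1.3 5.8
   vertex 0.4 4.9 4.3
  endloop
 endfacet
 facet normal -0.807 -0.506 0.304
  outer loop
   vertex 0.6 3.4 2.4
   vertex 1.0 1.5 0.3
   vertex 3.2 1.3 5.8
  endloop
 endfacet
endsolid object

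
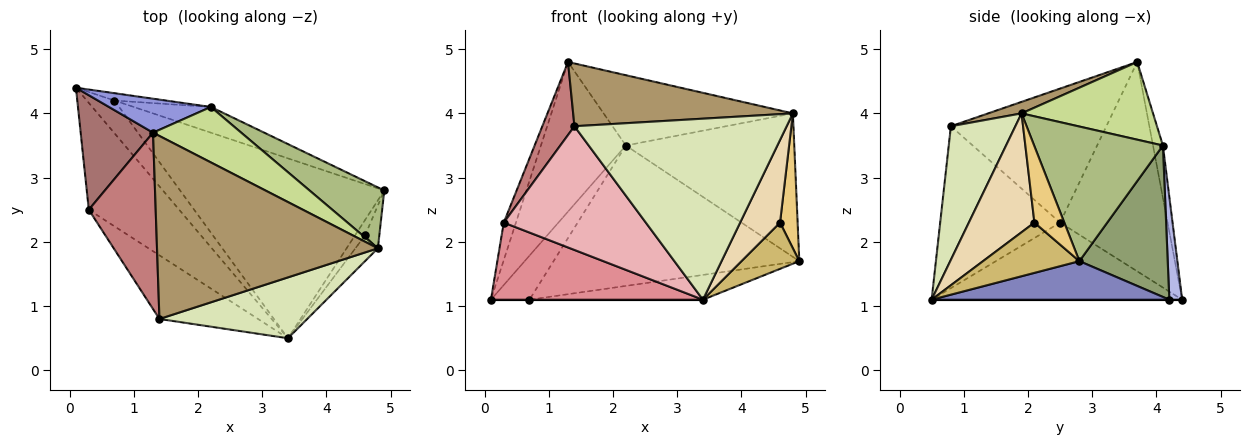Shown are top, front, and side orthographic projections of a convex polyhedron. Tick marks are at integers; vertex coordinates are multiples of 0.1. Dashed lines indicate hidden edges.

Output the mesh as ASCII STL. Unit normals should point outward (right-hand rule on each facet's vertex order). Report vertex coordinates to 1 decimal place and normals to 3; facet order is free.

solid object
 facet normal 0.000 0.000 -1.000
  outer loop
   vertex 0.7 4.2 1.1
   vertex 3.4 0.5 1.1
   vertex 0.1 4.4 1.1
  endloop
 endfacet
 facet normal 0.184 0.134 -0.974
  outer loop
   vertex 0.7 4.2 1.1
   vertex 4.9 2.8 1.7
   vertex 3.4 0.5 1.1
  endloop
 endfacet
 facet normal -0.113 0.969 0.220
  outer loop
   vertex 2.2 4.1 3.5
   vertex 0.1 4.4 1.1
   vertex 1.3 3.7 4.8
  endloop
 endfacet
 facet normal 0.312 0.937 -0.156
  outer loop
   vertex 2.2 4.1 3.5
   vertex 0.7 4.2 1.1
   vertex 0.1 4.4 1.1
  endloop
 endfacet
 facet normal 0.333 0.927 -0.170
  outer loop
   vertex 2.2 4.1 3.5
   vertex 4.9 2.8 1.7
   vertex 0.7 4.2 1.1
  endloop
 endfacet
 facet normal 0.576 0.753 0.320
  outer loop
   vertex 2.2 4.1 3.5
   vertex 4.8 1.9 4.0
   vertex 4.9 2.8 1.7
  endloop
 endfacet
 facet normal 0.479 0.689 0.544
  outer loop
   vertex 2.2 4.1 3.5
   vertex 1.3 3.7 4.8
   vertex 4.8 1.9 4.0
  endloop
 endfacet
 facet normal 0.277 -0.911 0.306
  outer loop
   vertex 1.4 0.8 3.8
   vertex 3.4 0.5 1.1
   vertex 4.8 1.9 4.0
  endloop
 endfacet
 facet normal 0.049 -0.324 0.945
  outer loop
   vertex 1.4 0.8 3.8
   vertex 4.8 1.9 4.0
   vertex 1.3 3.7 4.8
  endloop
 endfacet
 facet normal 0.845 -0.507 -0.169
  outer loop
   vertex 4.6 2.1 2.3
   vertex 3.4 0.5 1.1
   vertex 4.9 2.8 1.7
  endloop
 endfacet
 facet normal 0.851 -0.501 -0.159
  outer loop
   vertex 4.6 2.1 2.3
   vertex 4.9 2.8 1.7
   vertex 4.8 1.9 4.0
  endloop
 endfacet
 facet normal 0.843 -0.513 -0.160
  outer loop
   vertex 4.6 2.1 2.3
   vertex 4.8 1.9 4.0
   vertex 3.4 0.5 1.1
  endloop
 endfacet
 facet normal -0.940 0.106 0.325
  outer loop
   vertex 0.3 2.5 2.3
   vertex 1.3 3.7 4.8
   vertex 0.1 4.4 1.1
  endloop
 endfacet
 facet normal -0.880 -0.182 0.439
  outer loop
   vertex 0.3 2.5 2.3
   vertex 1.4 0.8 3.8
   vertex 1.3 3.7 4.8
  endloop
 endfacet
 facet normal -0.569 -0.481 -0.667
  outer loop
   vertex 0.3 2.5 2.3
   vertex 0.1 4.4 1.1
   vertex 3.4 0.5 1.1
  endloop
 endfacet
 facet normal -0.600 -0.711 -0.366
  outer loop
   vertex 0.3 2.5 2.3
   vertex 3.4 0.5 1.1
   vertex 1.4 0.8 3.8
  endloop
 endfacet
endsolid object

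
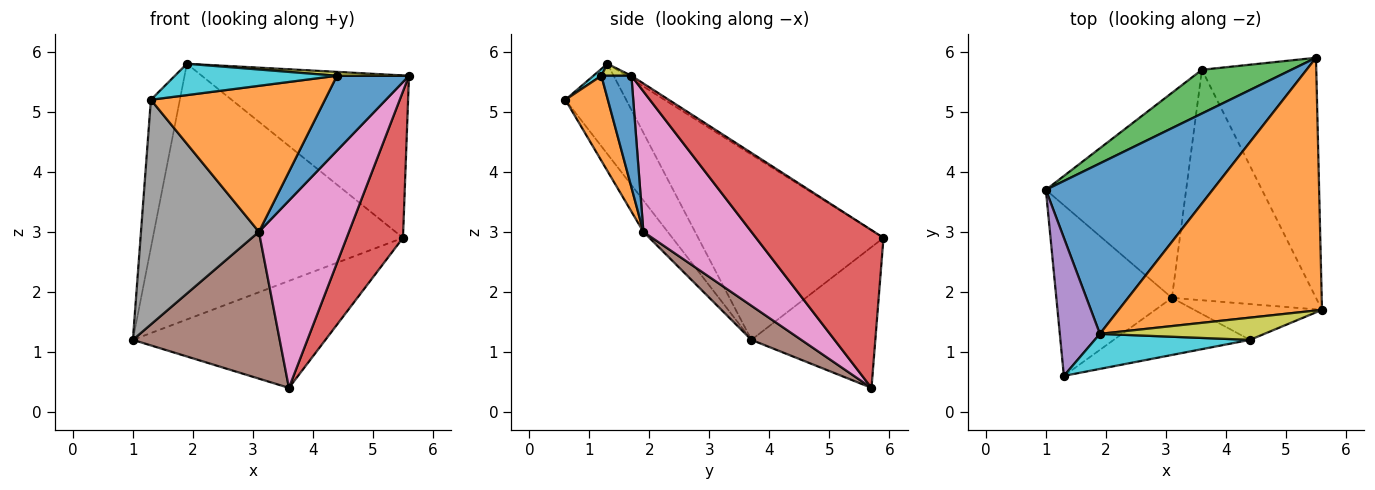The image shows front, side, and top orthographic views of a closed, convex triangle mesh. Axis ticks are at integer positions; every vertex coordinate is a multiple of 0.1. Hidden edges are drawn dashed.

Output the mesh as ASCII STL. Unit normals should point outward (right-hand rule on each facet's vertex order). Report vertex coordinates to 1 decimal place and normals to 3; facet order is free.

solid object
 facet normal -0.525 0.708 0.472
  outer loop
   vertex 1.9 1.3 5.8
   vertex 5.5 5.9 2.9
   vertex 1.0 3.7 1.2
  endloop
 endfacet
 facet normal -0.013 0.540 0.841
  outer loop
   vertex 1.9 1.3 5.8
   vertex 5.6 1.7 5.6
   vertex 5.5 5.9 2.9
  endloop
 endfacet
 facet normal -0.512 0.795 0.325
  outer loop
   vertex 3.6 5.7 0.4
   vertex 1.0 3.7 1.2
   vertex 5.5 5.9 2.9
  endloop
 endfacet
 facet normal 0.762 -0.337 -0.552
  outer loop
   vertex 3.6 5.7 0.4
   vertex 5.5 5.9 2.9
   vertex 5.6 1.7 5.6
  endloop
 endfacet
 facet normal -0.838 0.399 0.372
  outer loop
   vertex 1.3 0.6 5.2
   vertex 1.9 1.3 5.8
   vertex 1.0 3.7 1.2
  endloop
 endfacet
 facet normal 0.194 -0.571 -0.798
  outer loop
   vertex 3.1 1.9 3.0
   vertex 1.0 3.7 1.2
   vertex 3.6 5.7 0.4
  endloop
 endfacet
 facet normal 0.603 -0.503 -0.619
  outer loop
   vertex 3.1 1.9 3.0
   vertex 3.6 5.7 0.4
   vertex 5.6 1.7 5.6
  endloop
 endfacet
 facet normal -0.162 -0.786 -0.597
  outer loop
   vertex 3.1 1.9 3.0
   vertex 1.3 0.6 5.2
   vertex 1.0 3.7 1.2
  endloop
 endfacet
 facet normal 0.072 -0.172 0.982
  outer loop
   vertex 4.4 1.2 5.6
   vertex 5.6 1.7 5.6
   vertex 1.9 1.3 5.8
  endloop
 endfacet
 facet normal 0.033 -0.667 0.745
  outer loop
   vertex 4.4 1.2 5.6
   vertex 1.9 1.3 5.8
   vertex 1.3 0.6 5.2
  endloop
 endfacet
 facet normal 0.352 -0.845 -0.403
  outer loop
   vertex 4.4 1.2 5.6
   vertex 3.1 1.9 3.0
   vertex 5.6 1.7 5.6
  endloop
 endfacet
 facet normal 0.222 -0.908 -0.355
  outer loop
   vertex 4.4 1.2 5.6
   vertex 1.3 0.6 5.2
   vertex 3.1 1.9 3.0
  endloop
 endfacet
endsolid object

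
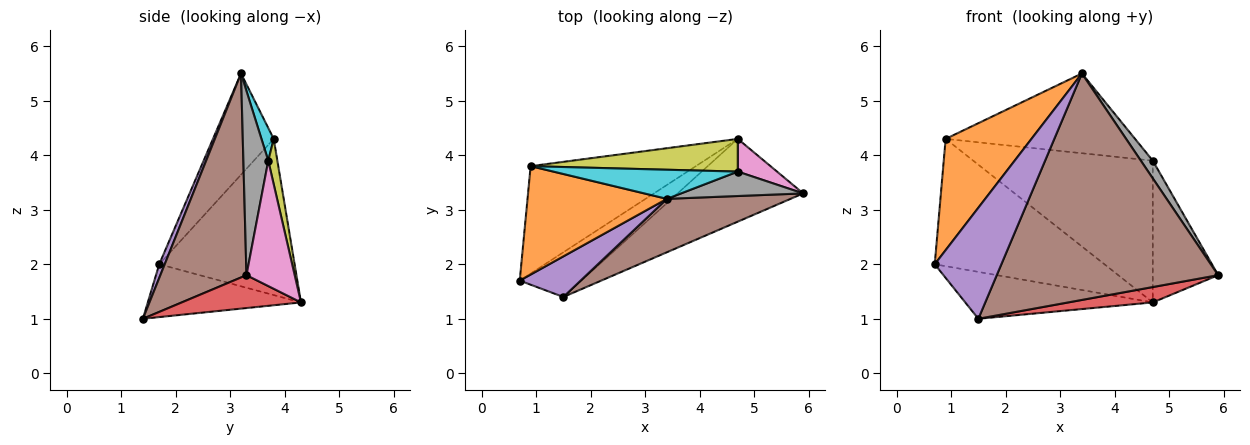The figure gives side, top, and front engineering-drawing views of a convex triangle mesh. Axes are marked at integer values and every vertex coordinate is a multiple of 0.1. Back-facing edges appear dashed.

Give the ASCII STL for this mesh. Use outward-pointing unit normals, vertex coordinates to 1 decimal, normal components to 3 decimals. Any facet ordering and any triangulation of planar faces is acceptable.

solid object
 facet normal -0.521 0.653 -0.551
  outer loop
   vertex 0.9 3.8 4.3
   vertex 4.7 4.3 1.3
   vertex 0.7 1.7 2.0
  endloop
 endfacet
 facet normal -0.452 -0.639 0.623
  outer loop
   vertex 0.9 3.8 4.3
   vertex 0.7 1.7 2.0
   vertex 3.4 3.2 5.5
  endloop
 endfacet
 facet normal -0.509 0.623 -0.594
  outer loop
   vertex 1.5 1.4 1.0
   vertex 0.7 1.7 2.0
   vertex 4.7 4.3 1.3
  endloop
 endfacet
 facet normal 0.249 -0.177 -0.952
  outer loop
   vertex 1.5 1.4 1.0
   vertex 4.7 4.3 1.3
   vertex 5.9 3.3 1.8
  endloop
 endfacet
 facet normal 0.077 -0.936 0.342
  outer loop
   vertex 1.5 1.4 1.0
   vertex 3.4 3.2 5.5
   vertex 0.7 1.7 2.0
  endloop
 endfacet
 facet normal 0.354 -0.910 0.215
  outer loop
   vertex 1.5 1.4 1.0
   vertex 5.9 3.3 1.8
   vertex 3.4 3.2 5.5
  endloop
 endfacet
 facet normal 0.583 0.791 0.183
  outer loop
   vertex 4.7 3.7 3.9
   vertex 5.9 3.3 1.8
   vertex 4.7 4.3 1.3
  endloop
 endfacet
 facet normal 0.774 -0.371 0.513
  outer loop
   vertex 4.7 3.7 3.9
   vertex 3.4 3.2 5.5
   vertex 5.9 3.3 1.8
  endloop
 endfacet
 facet normal 0.049 0.973 0.225
  outer loop
   vertex 4.7 3.7 3.9
   vertex 4.7 4.3 1.3
   vertex 0.9 3.8 4.3
  endloop
 endfacet
 facet normal 0.061 0.938 0.342
  outer loop
   vertex 4.7 3.7 3.9
   vertex 0.9 3.8 4.3
   vertex 3.4 3.2 5.5
  endloop
 endfacet
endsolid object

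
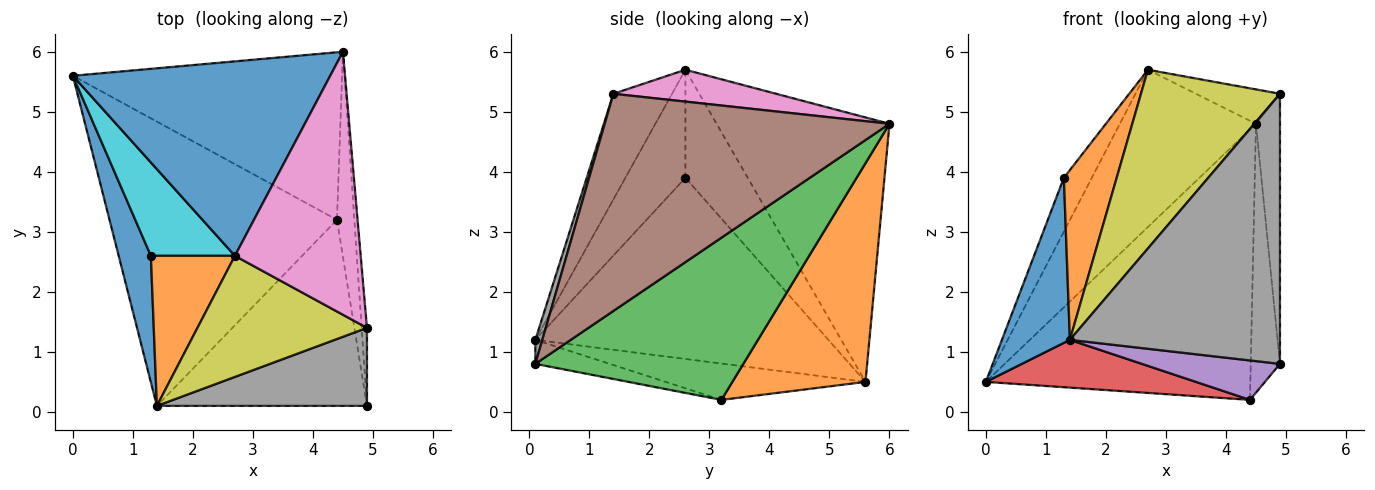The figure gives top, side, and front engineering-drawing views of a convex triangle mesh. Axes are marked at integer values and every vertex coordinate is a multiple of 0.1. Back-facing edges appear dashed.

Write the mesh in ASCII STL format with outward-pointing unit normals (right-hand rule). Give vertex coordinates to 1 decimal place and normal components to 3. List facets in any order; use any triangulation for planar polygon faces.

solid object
 facet normal -0.624 0.491 0.608
  outer loop
   vertex 2.7 2.6 5.7
   vertex 4.5 6.0 4.8
   vertex 0.0 5.6 0.5
  endloop
 endfacet
 facet normal 0.393 0.782 -0.484
  outer loop
   vertex 4.4 3.2 0.2
   vertex 0.0 5.6 0.5
   vertex 4.5 6.0 4.8
  endloop
 endfacet
 facet normal 0.985 0.138 -0.106
  outer loop
   vertex 4.4 3.2 0.2
   vertex 4.5 6.0 4.8
   vertex 4.9 0.1 0.8
  endloop
 endfacet
 facet normal -0.156 -0.164 -0.974
  outer loop
   vertex 4.4 3.2 0.2
   vertex 1.4 0.1 1.2
   vertex 0.0 5.6 0.5
  endloop
 endfacet
 facet normal -0.111 -0.206 -0.972
  outer loop
   vertex 4.4 3.2 0.2
   vertex 4.9 0.1 0.8
   vertex 1.4 0.1 1.2
  endloop
 endfacet
 facet normal 0.996 0.084 -0.024
  outer loop
   vertex 4.9 1.4 5.3
   vertex 4.9 0.1 0.8
   vertex 4.5 6.0 4.8
  endloop
 endfacet
 facet normal 0.243 0.126 0.962
  outer loop
   vertex 4.9 1.4 5.3
   vertex 4.5 6.0 4.8
   vertex 2.7 2.6 5.7
  endloop
 endfacet
 facet normal 0.032 -0.960 0.277
  outer loop
   vertex 4.9 1.4 5.3
   vertex 1.4 0.1 1.2
   vertex 4.9 0.1 0.8
  endloop
 endfacet
 facet normal -0.330 -0.781 0.529
  outer loop
   vertex 4.9 1.4 5.3
   vertex 2.7 2.6 5.7
   vertex 1.4 0.1 1.2
  endloop
 endfacet
 facet normal -0.744 0.333 0.579
  outer loop
   vertex 1.3 2.6 3.9
   vertex 2.7 2.6 5.7
   vertex 0.0 5.6 0.5
  endloop
 endfacet
 facet normal -0.960 -0.223 0.171
  outer loop
   vertex 1.3 2.6 3.9
   vertex 0.0 5.6 0.5
   vertex 1.4 0.1 1.2
  endloop
 endfacet
 facet normal -0.648 -0.570 0.504
  outer loop
   vertex 1.3 2.6 3.9
   vertex 1.4 0.1 1.2
   vertex 2.7 2.6 5.7
  endloop
 endfacet
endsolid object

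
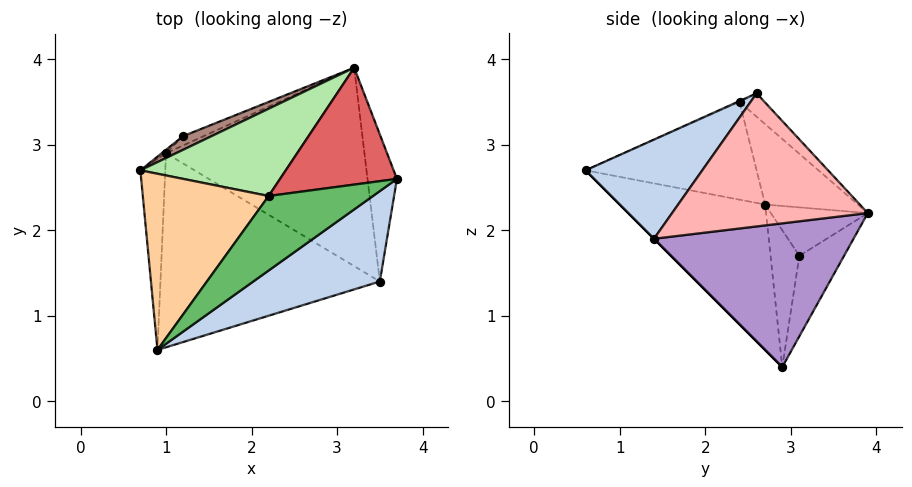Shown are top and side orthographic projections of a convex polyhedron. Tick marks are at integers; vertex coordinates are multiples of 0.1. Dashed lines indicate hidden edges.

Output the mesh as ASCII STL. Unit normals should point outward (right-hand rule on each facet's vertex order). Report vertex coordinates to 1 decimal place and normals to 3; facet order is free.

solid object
 facet normal -0.978 -0.125 -0.168
  outer loop
   vertex 1.0 2.9 0.4
   vertex 0.9 0.6 2.7
   vertex 0.7 2.7 2.3
  endloop
 endfacet
 facet normal 0.391 -0.773 0.499
  outer loop
   vertex 3.5 1.4 1.9
   vertex 3.7 2.6 3.6
   vertex 0.9 0.6 2.7
  endloop
 endfacet
 facet normal 0.000 -0.707 -0.707
  outer loop
   vertex 3.5 1.4 1.9
   vertex 0.9 0.6 2.7
   vertex 1.0 2.9 0.4
  endloop
 endfacet
 facet normal -0.611 0.092 0.786
  outer loop
   vertex 2.2 2.4 3.5
   vertex 0.7 2.7 2.3
   vertex 0.9 0.6 2.7
  endloop
 endfacet
 facet normal -0.008 -0.402 0.916
  outer loop
   vertex 2.2 2.4 3.5
   vertex 0.9 0.6 2.7
   vertex 3.7 2.6 3.6
  endloop
 endfacet
 facet normal -0.329 0.734 0.594
  outer loop
   vertex 3.2 3.9 2.2
   vertex 0.7 2.7 2.3
   vertex 2.2 2.4 3.5
  endloop
 endfacet
 facet normal -0.140 0.700 0.700
  outer loop
   vertex 3.2 3.9 2.2
   vertex 2.2 2.4 3.5
   vertex 3.7 2.6 3.6
  endloop
 endfacet
 facet normal 0.967 0.142 -0.214
  outer loop
   vertex 3.2 3.9 2.2
   vertex 3.7 2.6 3.6
   vertex 3.5 1.4 1.9
  endloop
 endfacet
 facet normal 0.578 0.165 -0.799
  outer loop
   vertex 3.2 3.9 2.2
   vertex 3.5 1.4 1.9
   vertex 1.0 2.9 0.4
  endloop
 endfacet
 facet normal -0.639 0.769 -0.020
  outer loop
   vertex 1.2 3.1 1.7
   vertex 1.0 2.9 0.4
   vertex 0.7 2.7 2.3
  endloop
 endfacet
 facet normal -0.412 0.878 0.242
  outer loop
   vertex 1.2 3.1 1.7
   vertex 0.7 2.7 2.3
   vertex 3.2 3.9 2.2
  endloop
 endfacet
 facet normal -0.351 0.932 -0.089
  outer loop
   vertex 1.2 3.1 1.7
   vertex 3.2 3.9 2.2
   vertex 1.0 2.9 0.4
  endloop
 endfacet
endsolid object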